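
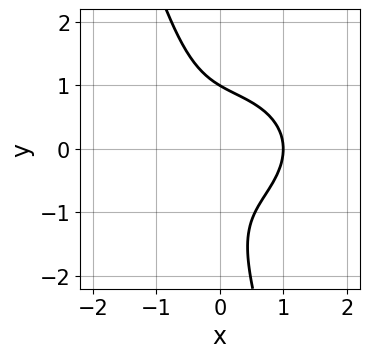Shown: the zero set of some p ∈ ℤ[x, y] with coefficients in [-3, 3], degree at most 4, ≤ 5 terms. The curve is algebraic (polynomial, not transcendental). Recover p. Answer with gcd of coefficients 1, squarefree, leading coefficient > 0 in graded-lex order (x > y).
2*x^3 + 3*x*y^2 + y^3 + y^2 - 2

The degree is 3 — the shape is more complex than any degree-2 curve.
From the visible intercepts: it meets the x-axis at x = 1 (among the integer gridlines); it meets the y-axis at y = 1 (among the integer gridlines).
These observations pin down the coefficients.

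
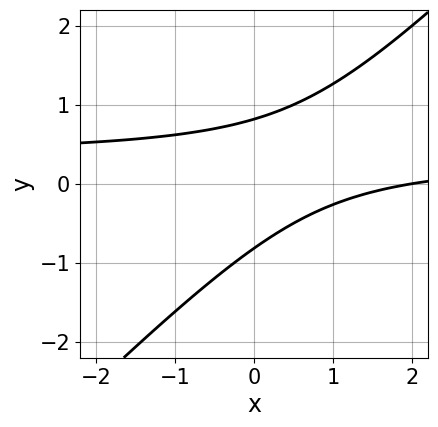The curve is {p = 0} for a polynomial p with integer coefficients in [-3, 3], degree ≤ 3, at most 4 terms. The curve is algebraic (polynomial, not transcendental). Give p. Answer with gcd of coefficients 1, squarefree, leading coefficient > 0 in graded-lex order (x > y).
1. Degree: a generic line meets the curve in up to 2 points, so deg p = 2.
2. From the axis intercepts and sections: one x-axis crossing is at x = 2.
3. Fitting integer coefficients to these (and the overall shape) gives p.

3*x*y - 3*y^2 - x + 2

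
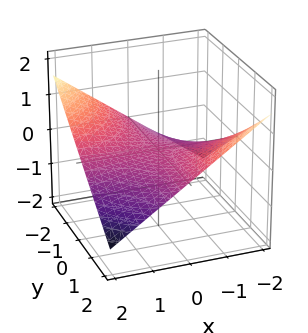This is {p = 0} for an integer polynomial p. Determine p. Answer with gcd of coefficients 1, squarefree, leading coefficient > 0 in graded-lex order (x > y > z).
x*y + 3*z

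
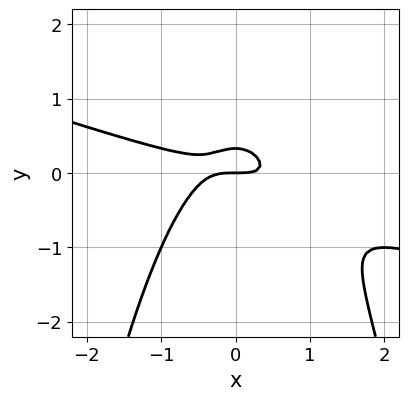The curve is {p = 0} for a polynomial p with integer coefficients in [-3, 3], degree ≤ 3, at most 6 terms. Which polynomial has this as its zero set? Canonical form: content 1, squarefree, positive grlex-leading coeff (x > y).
x^3 + 3*x^2*y + 3*y^2 - y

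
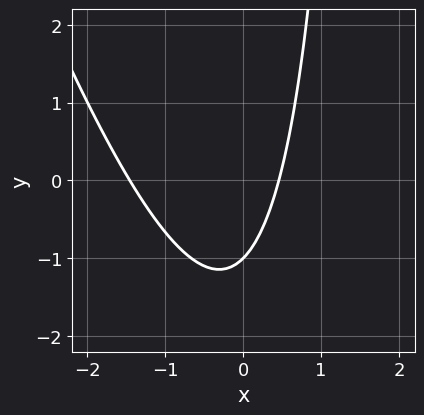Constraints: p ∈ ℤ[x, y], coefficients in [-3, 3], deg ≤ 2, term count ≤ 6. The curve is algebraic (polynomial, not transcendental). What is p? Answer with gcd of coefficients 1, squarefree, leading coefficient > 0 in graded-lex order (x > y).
1. Degree: no degree-1 curve has this shape, so deg p = 2.
2. Observable constraints: it crosses the y-axis at the gridline y = -1.
3. Assembling these constraints gives the stated polynomial.

3*x^2 + x*y + 3*x - 2*y - 2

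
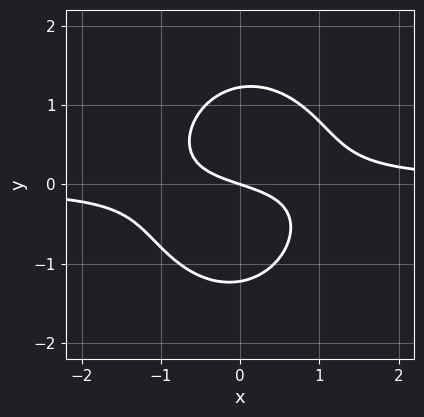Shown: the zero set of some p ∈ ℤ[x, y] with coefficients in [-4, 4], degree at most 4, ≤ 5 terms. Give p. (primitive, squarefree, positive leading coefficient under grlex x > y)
3*x^2*y + 2*y^3 - x - 3*y

1. deg p = 3. No degree-2 curve has this shape.
2. Against the integer gridlines: one x-axis crossing is at x = 0; it crosses the y-axis at the gridline y = 0.
3. The integer polynomial consistent with all of this is the stated p.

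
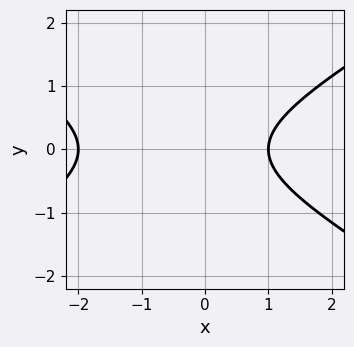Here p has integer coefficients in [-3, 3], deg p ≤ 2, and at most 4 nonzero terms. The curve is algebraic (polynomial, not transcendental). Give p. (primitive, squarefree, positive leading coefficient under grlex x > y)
x^2 - 3*y^2 + x - 2

1. deg p = 2.
2. Symmetries: the y ↦ −y reflection is a symmetry, so y appears only in even powers.
3. Reading off the gridlines: the curve avoids every integer y-axis point in the box; the x-axis gridline crossings are at x ∈ {-2, 1}.
4. Matching integer coefficients to the picture gives p.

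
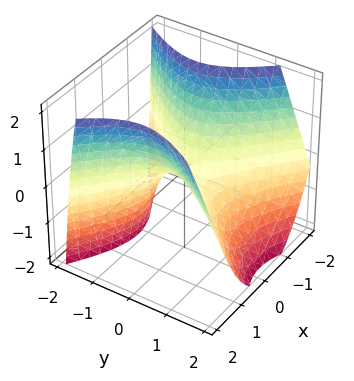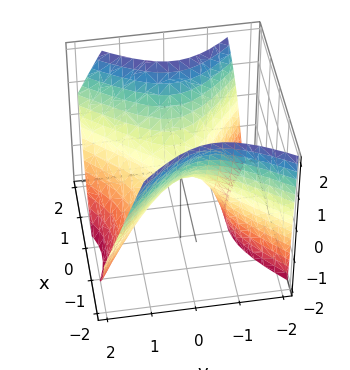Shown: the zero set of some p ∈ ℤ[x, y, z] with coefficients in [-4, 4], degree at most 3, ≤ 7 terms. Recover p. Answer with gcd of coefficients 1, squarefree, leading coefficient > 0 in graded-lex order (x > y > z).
3*x^2 + x*y - 3*y^2 - y*z - 3*z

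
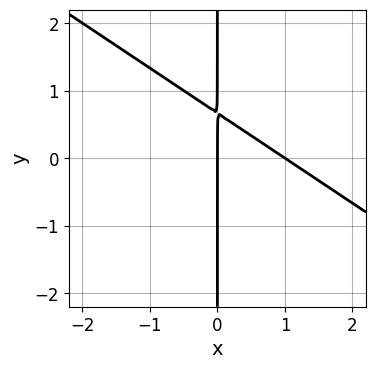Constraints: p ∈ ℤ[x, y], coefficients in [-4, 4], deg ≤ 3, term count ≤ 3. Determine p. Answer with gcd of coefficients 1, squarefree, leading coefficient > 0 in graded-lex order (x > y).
2*x^2 + 3*x*y - 2*x

First, deg p = 2.
Then, from the axis intercepts and sections: every point of the y-axis in the box is on the curve; among the integer gridlines, it crosses the x-axis at x ∈ {0, 1}.
Finally, together with the visible shape, these determine p as stated.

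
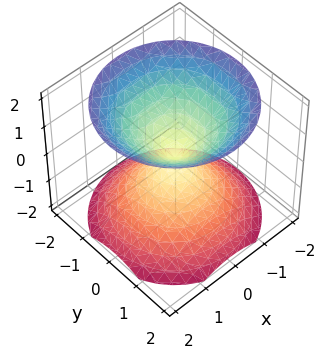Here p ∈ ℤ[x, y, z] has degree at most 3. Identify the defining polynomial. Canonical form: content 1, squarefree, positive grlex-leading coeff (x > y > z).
x^2 + y^2 - z^2

First, the picture has 2 separate pieces. They look like related sheets of one shape, so recover p as a whole.
Then, deg p = 2. Two nappes meeting at a single point; a quadric.
Then, symmetries: rotational symmetry about the z-axis ⇒ p depends on x, y only through x² + y²; the z ↦ −z reflection is a symmetry, so z appears only in even powers.
Next, from the axis intercepts and sections: it meets the z-axis at z = 0 (among the integer gridlines); a circular section at z = -1 has radius exactly 1.
Finally, matching integer coefficients to the picture gives p.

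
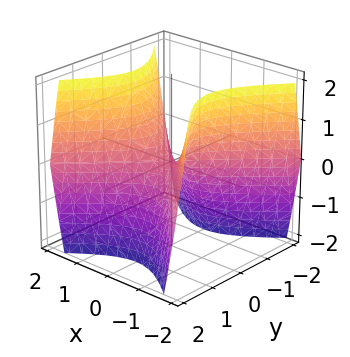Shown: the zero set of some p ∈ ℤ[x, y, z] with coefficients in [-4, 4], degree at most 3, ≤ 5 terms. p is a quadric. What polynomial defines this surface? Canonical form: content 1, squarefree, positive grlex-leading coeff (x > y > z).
deg p = 2. A hyperbolic paraboloid; a quadric.
Symmetries: it's symmetric under y → −y, forcing even powers of y; it's symmetric under x → −x, forcing even powers of x.
Against the integer gridlines: it crosses the x-axis at the gridline x = 0; it crosses the z-axis at the gridline z = 0; it meets the y-axis at y = 0 (among the integer gridlines).
Solving for integer coefficients yields p as stated.

3*x^2 - 3*y^2 - 2*z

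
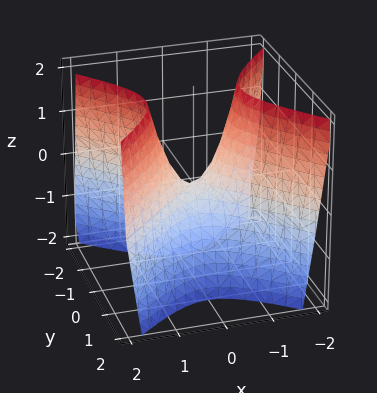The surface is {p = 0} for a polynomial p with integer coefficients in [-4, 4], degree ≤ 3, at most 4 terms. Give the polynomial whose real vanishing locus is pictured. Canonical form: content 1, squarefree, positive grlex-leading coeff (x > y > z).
1. The degree is 2 — a hyperbolic paraboloid; a quadric.
2. Symmetries: it's symmetric under y → −y, forcing even powers of y; mirror symmetry x ↦ −x ⇒ only even powers of x.
3. Against the integer gridlines: one y-axis crossing is at y = 0; it meets the z-axis at z = 0 (among the integer gridlines); it meets the x-axis at x = 0 (among the integer gridlines).
4. Fitting integer coefficients to these (and the overall shape) gives p.

2*x^2 - 2*y^2 - z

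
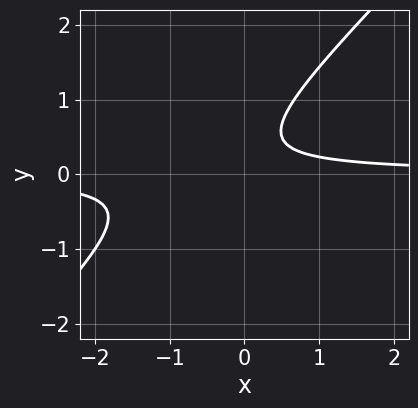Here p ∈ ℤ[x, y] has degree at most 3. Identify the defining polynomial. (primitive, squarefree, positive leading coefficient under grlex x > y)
The degree is 2 — a generic line meets the curve in up to 2 points.
From the visible intercepts: it misses every integer gridline on the x-axis; no y-intercept at any integer in the box.
Matching integer coefficients to the picture gives p.

3*x*y - 3*y^2 + 2*y - 1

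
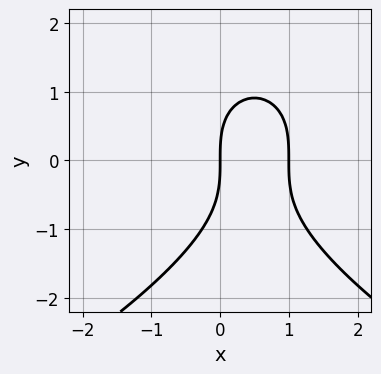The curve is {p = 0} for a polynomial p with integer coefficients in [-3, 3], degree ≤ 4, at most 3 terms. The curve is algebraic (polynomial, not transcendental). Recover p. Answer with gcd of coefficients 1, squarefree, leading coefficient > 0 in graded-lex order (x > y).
y^3 + 3*x^2 - 3*x

deg p = 3.
From the axis intercepts and sections: the x-axis gridline crossings are at x ∈ {0, 1}; it crosses the y-axis at the gridline y = 0.
These observations pin down the coefficients.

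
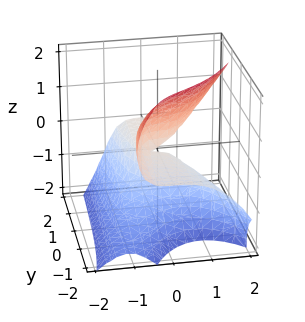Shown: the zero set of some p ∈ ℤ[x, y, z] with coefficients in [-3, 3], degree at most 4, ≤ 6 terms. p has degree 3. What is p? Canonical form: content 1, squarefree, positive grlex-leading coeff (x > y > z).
2*x^3 - 2*x*y*z - z^3 - 3*y*z

First, deg p = 3. No degree-2 surface has this shape.
Then, from the visible intercepts: one x-axis crossing is at x = 0; every point of the y-axis in the box is on the surface; it meets the z-axis at z = 0 (among the integer gridlines).
Finally, the integer polynomial consistent with all of this is the stated p.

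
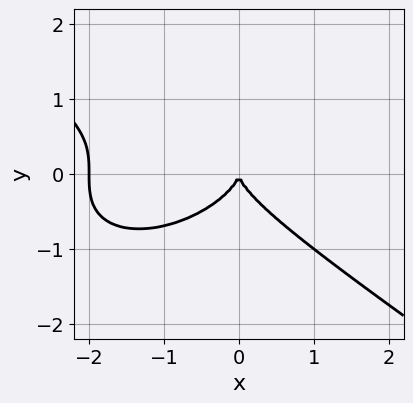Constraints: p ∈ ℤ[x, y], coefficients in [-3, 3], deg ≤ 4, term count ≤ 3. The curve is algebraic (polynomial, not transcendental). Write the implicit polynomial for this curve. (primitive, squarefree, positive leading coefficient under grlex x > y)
x^3 + 3*y^3 + 2*x^2

First, degree: the shape is more complex than any degree-2 curve, so deg p = 3.
Next, reading off the gridlines: the x-axis gridline crossings are at x ∈ {-2, 0}; it crosses the y-axis at the gridline y = 0.
Finally, solving for integer coefficients yields p as stated.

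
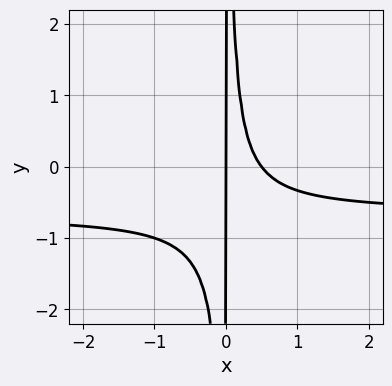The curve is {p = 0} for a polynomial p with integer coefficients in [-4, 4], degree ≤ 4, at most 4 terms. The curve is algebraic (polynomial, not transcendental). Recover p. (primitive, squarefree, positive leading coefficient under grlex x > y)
3*x^2*y + 2*x^2 - x

Degree: a generic line meets the curve in up to 3 points, so deg p = 3.
From the axis intercepts and sections: every point of the y-axis in the box is on the curve; one x-axis crossing is at x = 0.
Together with the visible shape, these determine p as stated.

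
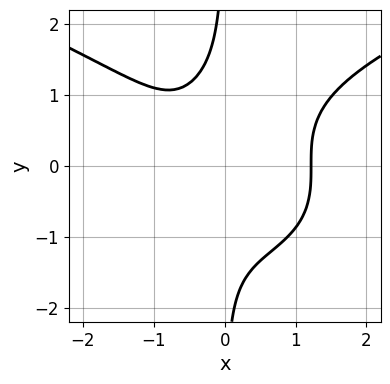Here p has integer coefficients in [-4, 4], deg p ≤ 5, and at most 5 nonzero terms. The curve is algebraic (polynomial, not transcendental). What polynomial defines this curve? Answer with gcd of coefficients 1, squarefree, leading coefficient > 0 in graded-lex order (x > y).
(a) deg p = 4. The shape is more complex than any degree-3 curve.
(b) Against the integer gridlines: it misses every integer gridline on the y-axis.
(c) Assembling these constraints gives the stated polynomial.

3*x*y^3 - 3*x^3 + 2*x + 3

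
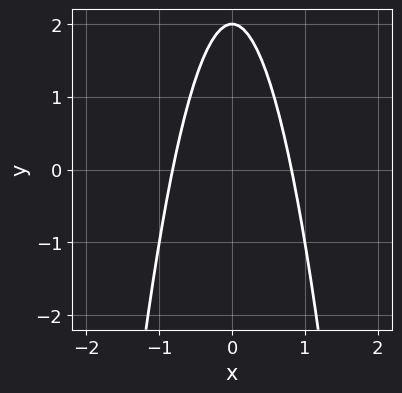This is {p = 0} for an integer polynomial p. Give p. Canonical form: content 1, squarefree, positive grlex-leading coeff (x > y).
Degree: no degree-1 curve has this shape, so deg p = 2.
Symmetries: it's symmetric under x → −x, forcing even powers of x.
Observable constraints: it crosses the y-axis at the gridline y = 2.
Fitting integer coefficients to these (and the overall shape) gives p.

3*x^2 + y - 2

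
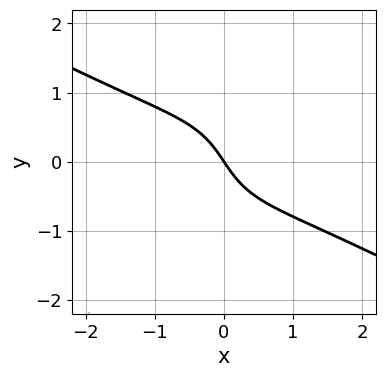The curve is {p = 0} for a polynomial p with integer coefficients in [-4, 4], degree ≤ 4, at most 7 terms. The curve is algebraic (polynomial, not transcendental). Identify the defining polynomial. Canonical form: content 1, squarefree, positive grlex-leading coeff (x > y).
The degree is 3 — the shape is more complex than any degree-2 curve.
From the visible intercepts: it meets the y-axis at y = 0 (among the integer gridlines); it crosses the x-axis at the gridline x = 0.
These observations pin down the coefficients.

x^3 - 3*x*y^2 + y^3 + 3*x + 2*y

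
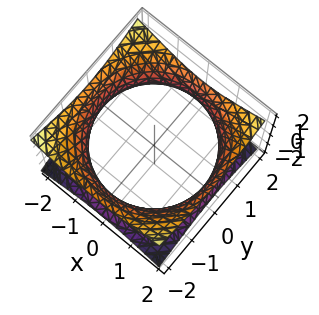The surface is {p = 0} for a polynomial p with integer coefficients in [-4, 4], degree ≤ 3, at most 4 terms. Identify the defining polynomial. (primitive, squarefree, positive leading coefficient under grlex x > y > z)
1. Degree: an hourglass — one-sheet hyperboloid; a quadric, so deg p = 2.
2. Symmetries: the surface is invariant under rotation about z: p = q(x² + y², z); the z ↦ −z reflection is a symmetry, so z appears only in even powers.
3. Checking where it meets the axes: a circular section at z = 0 has radius between 1 and 2; the surface avoids every integer z-axis point in the box.
4. Assembling these constraints gives the stated polynomial.

x^2 + y^2 - 2*z^2 - 3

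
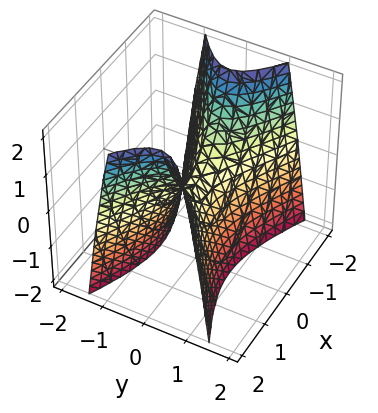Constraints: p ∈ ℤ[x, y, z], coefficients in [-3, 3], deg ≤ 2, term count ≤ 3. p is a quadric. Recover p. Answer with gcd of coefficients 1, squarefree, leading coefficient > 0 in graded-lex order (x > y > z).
(a) Degree: a hyperbolic paraboloid; a quadric, so deg p = 2.
(b) Symmetries: it's symmetric under y → −y, forcing even powers of y; mirror symmetry x ↦ −x ⇒ only even powers of x.
(c) From the visible intercepts: it meets the x-axis at x = 0 (among the integer gridlines); it crosses the z-axis at the gridline z = 0; it crosses the y-axis at the gridline y = 0.
(d) Together with the visible shape, these determine p as stated.

x^2 - 3*y^2 - z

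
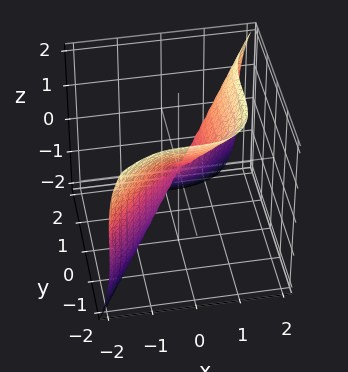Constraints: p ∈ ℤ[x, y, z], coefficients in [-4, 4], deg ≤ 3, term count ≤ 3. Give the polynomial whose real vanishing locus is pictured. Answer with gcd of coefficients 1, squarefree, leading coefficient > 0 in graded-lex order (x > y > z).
3*x^3 - 2*y^3 - z^3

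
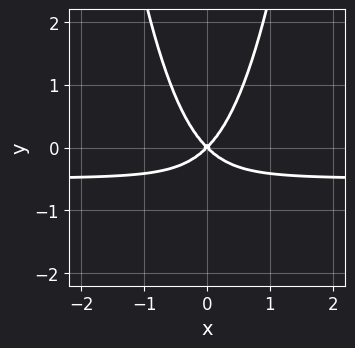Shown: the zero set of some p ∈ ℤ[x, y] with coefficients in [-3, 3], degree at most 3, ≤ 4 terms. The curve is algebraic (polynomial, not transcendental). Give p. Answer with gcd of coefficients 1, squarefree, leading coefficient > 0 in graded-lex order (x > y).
2*x^2*y + x^2 - y^2

1. Degree: a generic line meets the curve in up to 3 points, so deg p = 3.
2. Symmetries: mirror symmetry x ↦ −x ⇒ only even powers of x.
3. From the axis intercepts and sections: it meets the x-axis at x = 0 (among the integer gridlines); it crosses the y-axis at the gridline y = 0.
4. Solving for integer coefficients yields p as stated.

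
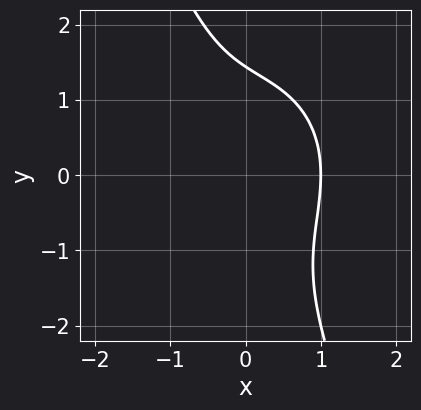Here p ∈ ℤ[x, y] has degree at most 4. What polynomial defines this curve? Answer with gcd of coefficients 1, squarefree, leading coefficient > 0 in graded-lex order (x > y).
1. deg p = 3.
2. Checking where it meets the axes: it meets the x-axis at x = 1 (among the integer gridlines).
3. Fitting integer coefficients to these (and the overall shape) gives p.

3*x^3 + 2*x*y^2 + y^3 - 3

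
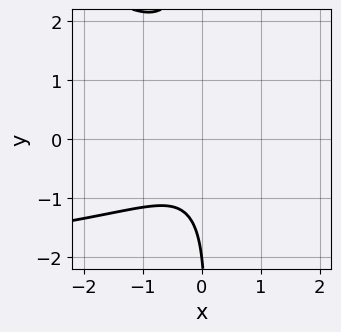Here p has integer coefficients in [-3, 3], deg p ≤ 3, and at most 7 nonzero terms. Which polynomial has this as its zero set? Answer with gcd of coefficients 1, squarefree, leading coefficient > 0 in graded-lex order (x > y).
(a) The degree is 3 — the shape is more complex than any degree-2 curve.
(b) Observable constraints: one y-axis crossing is at y = -2; the curve avoids every integer x-axis point in the box.
(c) Solving for integer coefficients yields p as stated.

x^2*y + 2*x*y^2 + 3*x^2 + y + 2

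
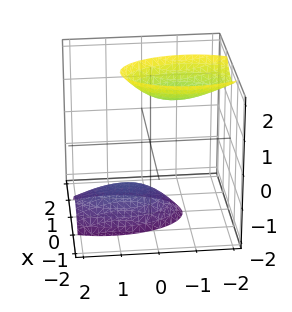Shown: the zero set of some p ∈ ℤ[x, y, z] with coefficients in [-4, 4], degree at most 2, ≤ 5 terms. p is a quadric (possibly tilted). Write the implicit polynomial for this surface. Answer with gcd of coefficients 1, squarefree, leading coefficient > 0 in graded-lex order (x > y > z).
(a) I count 2 distinct pieces. They look like related sheets of one shape, so recover p as a whole.
(b) The degree is 2 — no degree-1 surface has this shape.
(c) Reading off the gridlines: the surface avoids every integer x-axis point in the box; no y-intercept at any integer in the box.
(d) The integer polynomial consistent with all of this is the stated p.

3*x^2 + y^2 + y*z - z^2 + 2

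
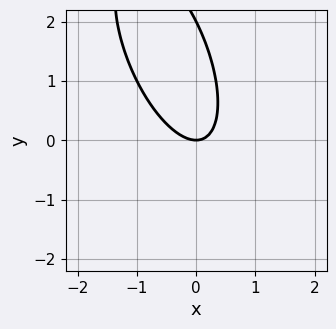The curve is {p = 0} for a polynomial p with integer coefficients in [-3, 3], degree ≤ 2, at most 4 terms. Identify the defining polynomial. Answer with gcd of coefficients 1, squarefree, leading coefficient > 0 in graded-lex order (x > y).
Degree: no degree-1 curve has this shape, so deg p = 2.
From the visible intercepts: one x-axis crossing is at x = 0; the y-axis gridline crossings are at y ∈ {0, 2}.
These observations pin down the coefficients.

3*x^2 + 2*x*y + y^2 - 2*y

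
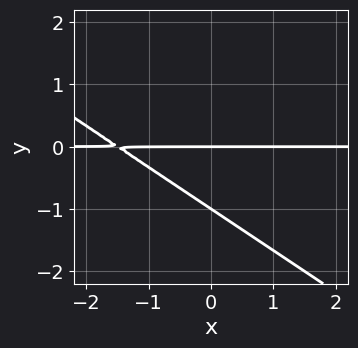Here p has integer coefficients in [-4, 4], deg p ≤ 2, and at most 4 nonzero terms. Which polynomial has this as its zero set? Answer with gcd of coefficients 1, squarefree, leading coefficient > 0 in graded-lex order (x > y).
First, degree: the shape is more complex than any degree-1 curve, so deg p = 2.
Next, checking where it meets the axes: the visible x-axis segment lies entirely on the curve; among the integer gridlines, it crosses the y-axis at y ∈ {-1, 0}.
Finally, together with the visible shape, these determine p as stated.

2*x*y + 3*y^2 + 3*y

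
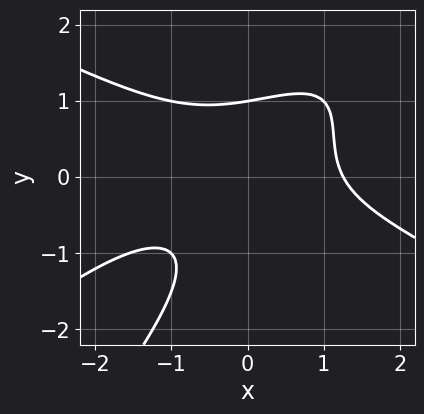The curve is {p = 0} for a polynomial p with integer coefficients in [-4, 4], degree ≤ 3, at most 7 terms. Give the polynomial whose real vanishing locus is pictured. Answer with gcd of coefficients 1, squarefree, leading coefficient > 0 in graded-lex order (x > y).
x^3 - 3*x*y^2 + 2*y^3 + 2*x*y - 2

deg p = 3. No degree-2 curve has this shape.
Checking where it meets the axes: it meets the y-axis at y = 1 (among the integer gridlines).
These observations pin down the coefficients.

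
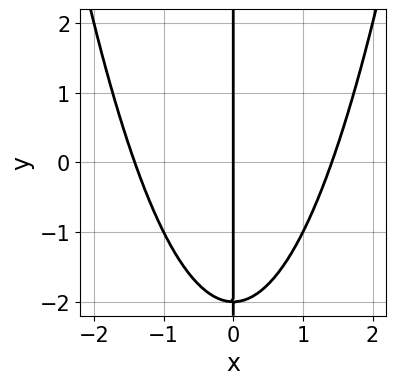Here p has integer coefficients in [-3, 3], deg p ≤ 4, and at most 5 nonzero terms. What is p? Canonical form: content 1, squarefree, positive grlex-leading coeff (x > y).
x^3 - x*y - 2*x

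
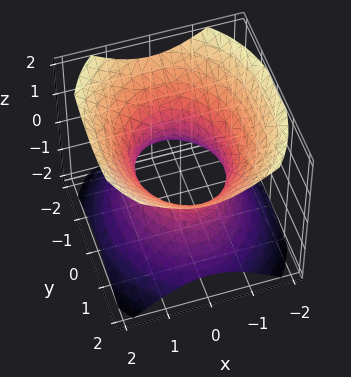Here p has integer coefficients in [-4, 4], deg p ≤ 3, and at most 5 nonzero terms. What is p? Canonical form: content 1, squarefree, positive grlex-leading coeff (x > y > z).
3*x^2 + 2*y^2 - 3*z^2 - 3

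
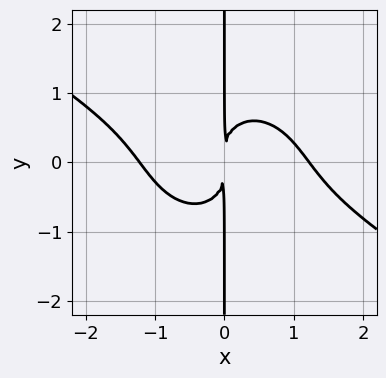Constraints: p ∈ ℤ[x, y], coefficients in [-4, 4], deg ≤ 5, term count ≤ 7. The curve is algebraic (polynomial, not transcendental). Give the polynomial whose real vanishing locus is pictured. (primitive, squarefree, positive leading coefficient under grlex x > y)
2*x^4 + 3*x^3*y + x^2*y^2 + 3*x*y^3 - 3*x^2

1. deg p = 4.
2. Observable constraints: the visible y-axis segment lies entirely on the curve.
3. Fitting integer coefficients to these (and the overall shape) gives p.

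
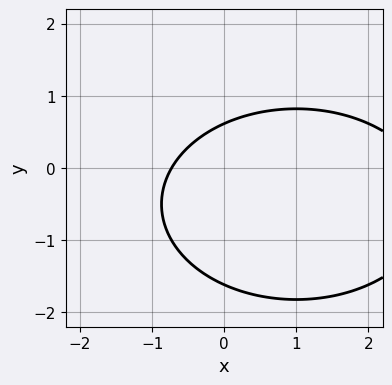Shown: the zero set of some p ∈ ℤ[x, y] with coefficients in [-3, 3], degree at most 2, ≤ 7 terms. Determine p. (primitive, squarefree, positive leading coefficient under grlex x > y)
The degree is 2 — a generic line meets the curve in up to 2 points.
Putting this together gives p.

x^2 + 2*y^2 - 2*x + 2*y - 2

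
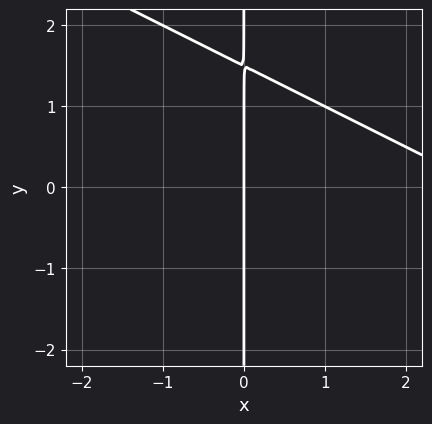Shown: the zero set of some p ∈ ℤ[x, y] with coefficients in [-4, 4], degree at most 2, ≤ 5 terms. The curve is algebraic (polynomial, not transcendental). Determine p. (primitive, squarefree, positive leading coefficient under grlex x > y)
x^2 + 2*x*y - 3*x

(a) The degree is 2 — no degree-1 curve has this shape.
(b) Against the integer gridlines: every point of the y-axis in the box is on the curve; one x-axis crossing is at x = 0.
(c) Fitting integer coefficients to these (and the overall shape) gives p.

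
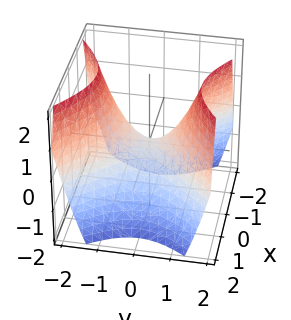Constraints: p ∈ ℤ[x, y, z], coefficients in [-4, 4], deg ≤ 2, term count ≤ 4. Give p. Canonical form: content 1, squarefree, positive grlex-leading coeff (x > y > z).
(a) Degree: a hyperbolic paraboloid; a quadric, so deg p = 2.
(b) Symmetries: the x ↦ −x reflection is a symmetry, so x appears only in even powers; it's symmetric under y → −y, forcing even powers of y.
(c) Reading off the gridlines: it meets the y-axis at y = 0 (among the integer gridlines); one x-axis crossing is at x = 0.
(d) Fitting integer coefficients to these (and the overall shape) gives p.

x^2 - y^2 + z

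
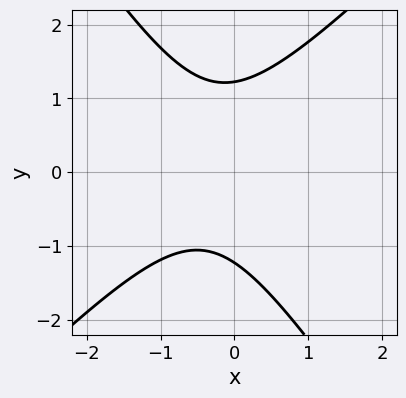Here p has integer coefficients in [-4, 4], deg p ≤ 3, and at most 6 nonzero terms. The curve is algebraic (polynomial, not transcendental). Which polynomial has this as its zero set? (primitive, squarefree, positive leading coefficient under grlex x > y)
3*x^2 - x*y - 2*y^2 + 2*x + 3

(a) deg p = 2. A generic line meets the curve in up to 2 points.
(b) Observable constraints: it misses every integer gridline on the x-axis.
(c) The integer polynomial consistent with all of this is the stated p.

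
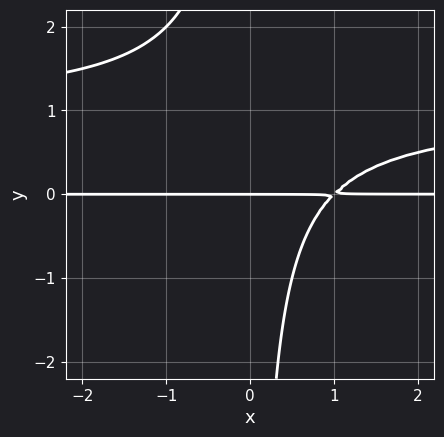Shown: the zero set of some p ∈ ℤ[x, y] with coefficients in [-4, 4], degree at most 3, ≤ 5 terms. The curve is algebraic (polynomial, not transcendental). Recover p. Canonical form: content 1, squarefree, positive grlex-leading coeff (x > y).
The degree is 3 — a generic line meets the curve in up to 3 points.
Observable constraints: one y-axis crossing is at y = 0; every point of the x-axis in the box is on the curve.
Assembling these constraints gives the stated polynomial.

x*y^2 - x*y + y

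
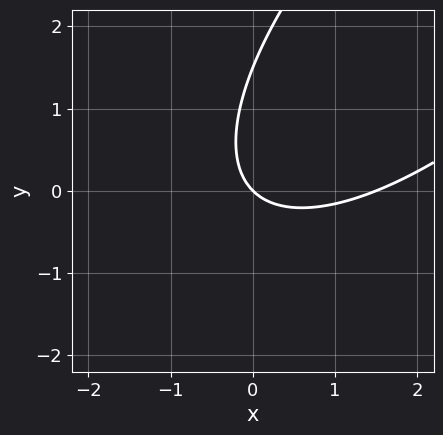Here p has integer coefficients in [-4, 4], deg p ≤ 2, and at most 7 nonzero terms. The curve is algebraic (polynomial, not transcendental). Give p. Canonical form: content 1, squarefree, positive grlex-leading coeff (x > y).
deg p = 2.
From the axis intercepts and sections: one y-axis crossing is at y = 0; it meets the x-axis at x = 0 (among the integer gridlines).
Putting this together gives p.

2*x^2 - 3*x*y + 2*y^2 - 3*x - 3*y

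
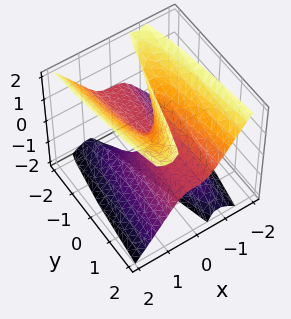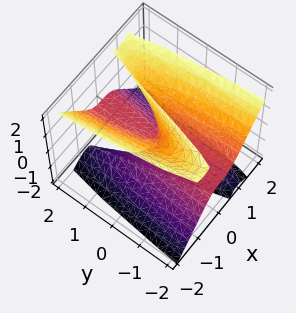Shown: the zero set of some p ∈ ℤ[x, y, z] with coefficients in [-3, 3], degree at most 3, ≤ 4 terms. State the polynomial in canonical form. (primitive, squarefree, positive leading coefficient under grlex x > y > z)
First, deg p = 3. No degree-2 surface has this shape.
Then, from the visible intercepts: every point of the z-axis in the box is on the surface; it meets the x-axis at x = 0 (among the integer gridlines); every point of the y-axis in the box is on the surface.
Finally, the integer polynomial consistent with all of this is the stated p.

3*x^3 - 2*x*z^2 + y*z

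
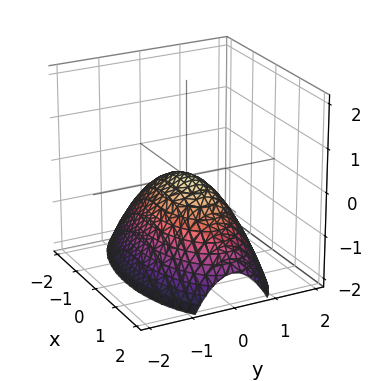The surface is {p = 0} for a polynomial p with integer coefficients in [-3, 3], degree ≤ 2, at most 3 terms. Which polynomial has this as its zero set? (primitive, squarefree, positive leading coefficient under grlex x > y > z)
First, the degree is 2 — a single bowl opening along one axis; a quadric.
Next, symmetries: it's symmetric under y → −y, forcing even powers of y; it's symmetric under x → −x, forcing even powers of x.
Then, from the visible intercepts: it meets the z-axis at z = 0 (among the integer gridlines); it meets the x-axis at x = 0 (among the integer gridlines).
Finally, solving for integer coefficients yields p as stated.

x^2 + 3*y^2 + 3*z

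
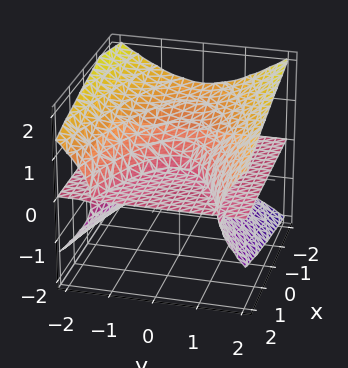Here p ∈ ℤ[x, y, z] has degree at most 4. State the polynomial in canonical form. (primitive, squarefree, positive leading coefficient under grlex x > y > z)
2*y^2*z - 3*z^3 - 2*x*z

1. I count 2 distinct pieces.
2. Degree: the shape is more complex than any degree-2 surface, so deg p = 3.
3. From the axis intercepts and sections: the visible y-axis segment lies entirely on the surface; one z-axis crossing is at z = 0; the visible x-axis segment lies entirely on the surface.
4. Fitting integer coefficients to these (and the overall shape) gives p.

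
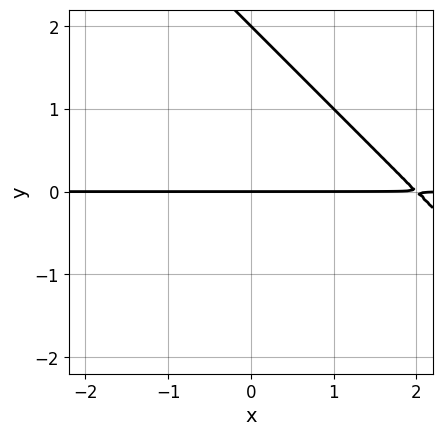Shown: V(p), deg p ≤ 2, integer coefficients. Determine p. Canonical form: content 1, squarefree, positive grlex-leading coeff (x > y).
First, deg p = 2. A generic line meets the curve in up to 2 points.
Next, observable constraints: among the integer gridlines, it crosses the y-axis at y ∈ {0, 2}; every point of the x-axis in the box is on the curve.
Finally, together with the visible shape, these determine p as stated.

x*y + y^2 - 2*y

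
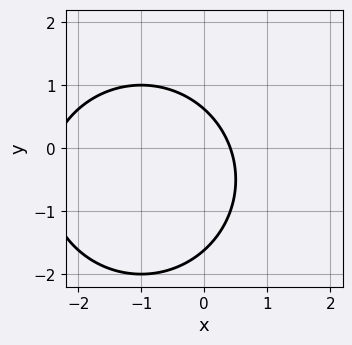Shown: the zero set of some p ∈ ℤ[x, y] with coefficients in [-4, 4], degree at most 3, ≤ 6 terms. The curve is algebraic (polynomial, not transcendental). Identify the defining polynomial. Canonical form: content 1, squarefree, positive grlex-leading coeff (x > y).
1. deg p = 2.
2. Putting this together gives p.

x^2 + y^2 + 2*x + y - 1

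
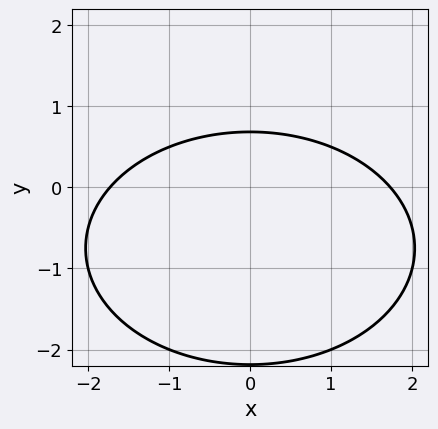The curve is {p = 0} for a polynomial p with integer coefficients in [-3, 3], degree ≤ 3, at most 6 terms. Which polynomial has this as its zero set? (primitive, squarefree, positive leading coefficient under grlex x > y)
x^2 + 2*y^2 + 3*y - 3

(a) deg p = 2.
(b) Symmetries: the x ↦ −x reflection is a symmetry, so x appears only in even powers.
(c) The integer polynomial consistent with all of this is the stated p.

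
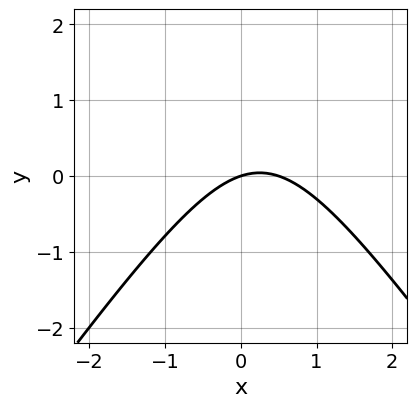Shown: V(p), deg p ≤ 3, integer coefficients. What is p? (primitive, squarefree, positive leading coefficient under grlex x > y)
2*x^2 - y^2 - x + 3*y

(a) Degree: no degree-1 curve has this shape, so deg p = 2.
(b) Checking where it meets the axes: it crosses the x-axis at the gridline x = 0; it crosses the y-axis at the gridline y = 0.
(c) Solving for integer coefficients yields p as stated.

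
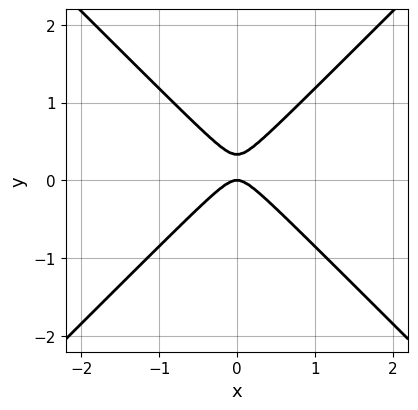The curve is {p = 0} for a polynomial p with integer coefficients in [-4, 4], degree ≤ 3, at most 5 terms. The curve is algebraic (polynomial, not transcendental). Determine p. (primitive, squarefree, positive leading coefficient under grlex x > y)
The degree is 2 — the shape is more complex than any degree-1 curve.
Symmetries: it's symmetric under x → −x, forcing even powers of x.
Checking where it meets the axes: one x-axis crossing is at x = 0; it meets the y-axis at y = 0 (among the integer gridlines).
Together with the visible shape, these determine p as stated.

3*x^2 - 3*y^2 + y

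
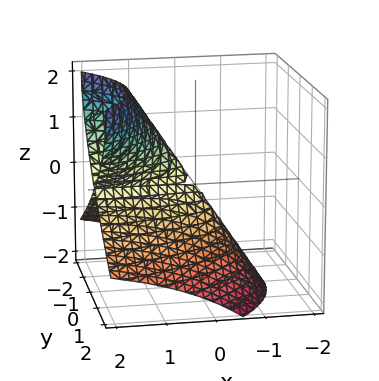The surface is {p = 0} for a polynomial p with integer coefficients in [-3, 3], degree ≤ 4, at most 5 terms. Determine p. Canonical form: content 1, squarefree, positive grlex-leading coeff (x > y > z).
1. The degree is 3 — a generic line meets the surface in up to 3 points.
2. Checking where it meets the axes: it crosses the z-axis at the gridline z = 0; it meets the y-axis at y = 0 (among the integer gridlines); every point of the x-axis in the box is on the surface.
3. Putting this together gives p.

3*x*z^2 - 2*z^3 - 3*y^2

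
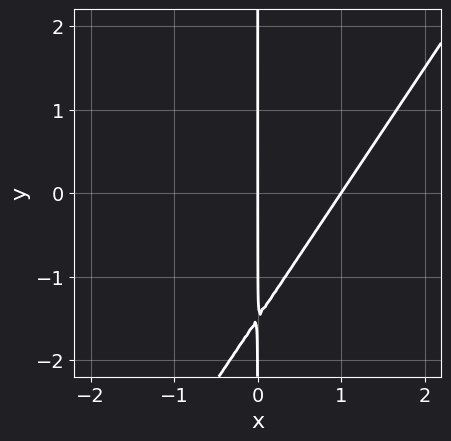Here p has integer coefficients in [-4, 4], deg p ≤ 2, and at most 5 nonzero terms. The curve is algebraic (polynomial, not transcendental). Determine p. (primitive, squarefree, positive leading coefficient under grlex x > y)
(a) The degree is 2 — a generic line meets the curve in up to 2 points.
(b) Against the integer gridlines: the visible y-axis segment lies entirely on the curve; among the integer gridlines, it crosses the x-axis at x ∈ {0, 1}.
(c) Putting this together gives p.

3*x^2 - 2*x*y - 3*x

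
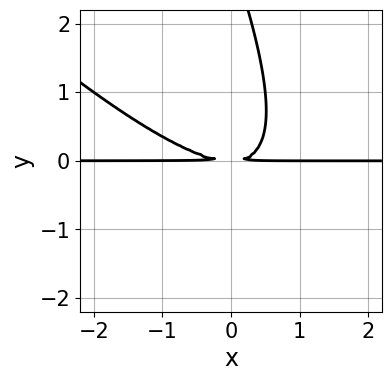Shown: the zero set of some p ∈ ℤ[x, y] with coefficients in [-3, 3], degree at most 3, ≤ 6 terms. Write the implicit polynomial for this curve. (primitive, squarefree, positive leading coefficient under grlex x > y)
2*x^2*y + 3*x*y^2 + y^3 - 3*y^2

(a) deg p = 3. The shape is more complex than any degree-2 curve.
(b) Reading off the gridlines: every point of the x-axis in the box is on the curve.
(c) Matching integer coefficients to the picture gives p.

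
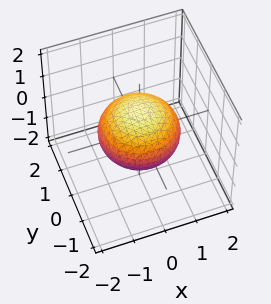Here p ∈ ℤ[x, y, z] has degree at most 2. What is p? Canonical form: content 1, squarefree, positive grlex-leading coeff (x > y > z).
2*x^2 + 2*y^2 + 3*z^2 - 3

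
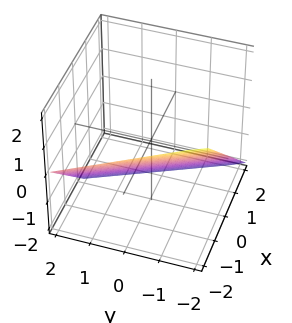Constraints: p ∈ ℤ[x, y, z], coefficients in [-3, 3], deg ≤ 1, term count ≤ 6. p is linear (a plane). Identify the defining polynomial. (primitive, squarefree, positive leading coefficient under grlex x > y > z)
1. deg p = 1. The surface is flat (a plane).
2. Against the integer gridlines: it crosses the y-axis at the gridline y = -2; it meets the z-axis at z = -1 (among the integer gridlines).
3. Together with the visible shape, these determine p as stated. Check: (-1, 0, 0) on the x-axis lies on the surface, and p(-1, 0, 0) = 0. ✓

2*x + y + 2*z + 2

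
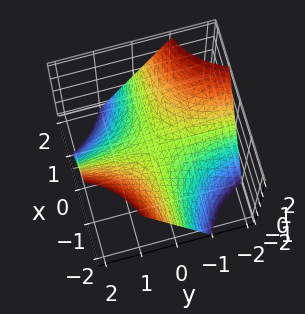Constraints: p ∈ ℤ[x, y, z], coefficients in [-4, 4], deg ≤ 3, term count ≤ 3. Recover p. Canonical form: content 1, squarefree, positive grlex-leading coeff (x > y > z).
First, degree: a saddle surface; a quadric, so deg p = 2.
Next, against the integer gridlines: every point of the y-axis in the box is on the surface; the visible x-axis segment lies entirely on the surface; it meets the z-axis at z = 0 (among the integer gridlines).
Finally, these observations pin down the coefficients.

x*y + z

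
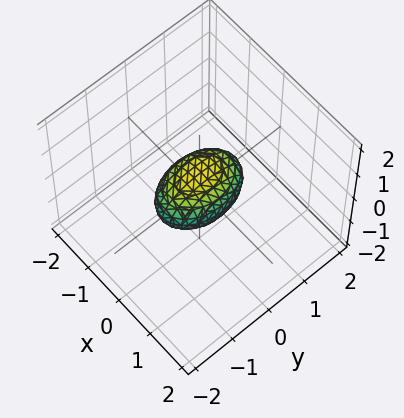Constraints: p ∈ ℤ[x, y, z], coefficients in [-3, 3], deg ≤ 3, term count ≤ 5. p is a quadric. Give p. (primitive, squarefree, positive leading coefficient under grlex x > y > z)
2*x^2 + y^2 + 2*z^2 - 1

Degree: bounded and convex; a quadric, so deg p = 2.
Symmetries: mirror symmetry x ↦ −x ⇒ only even powers of x; mirror symmetry z ↦ −z ⇒ only even powers of z; it's symmetric under y → −y, forcing even powers of y.
Against the integer gridlines: the y-axis gridline crossings are at y ∈ {-1, 1}.
Fitting integer coefficients to these (and the overall shape) gives p.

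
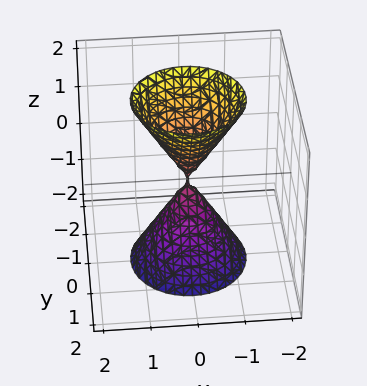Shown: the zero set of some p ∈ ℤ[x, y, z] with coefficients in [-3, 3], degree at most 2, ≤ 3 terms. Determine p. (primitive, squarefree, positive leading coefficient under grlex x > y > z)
3*x^2 + 3*y^2 - z^2

(a) The picture has 2 separate pieces.
(b) Degree: a double cone through the origin; a quadric, so deg p = 2.
(c) Symmetries: it's symmetric under z → −z, forcing even powers of z; the surface is invariant under rotation about z: p = q(x² + y², z).
(d) Checking where it meets the axes: one x-axis crossing is at x = 0; one y-axis crossing is at y = 0; a circular section at z = -1 has radius between 0 and 1.
(e) Together with the visible shape, these determine p as stated.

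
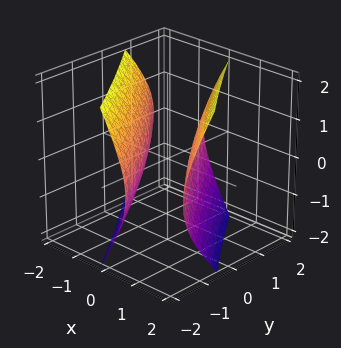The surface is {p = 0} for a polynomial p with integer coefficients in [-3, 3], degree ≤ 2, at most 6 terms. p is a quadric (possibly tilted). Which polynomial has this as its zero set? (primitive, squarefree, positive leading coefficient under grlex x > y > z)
2*x^2 + 3*x*y + y^2 - z^2 - 1

First, the picture has 2 separate pieces.
Then, the degree is 2 — no degree-1 surface has this shape.
Next, observable constraints: the surface avoids every integer z-axis point in the box; among the integer gridlines, it crosses the y-axis at y ∈ {-1, 1}.
Finally, putting this together gives p.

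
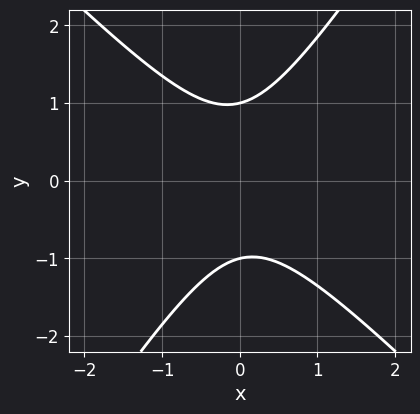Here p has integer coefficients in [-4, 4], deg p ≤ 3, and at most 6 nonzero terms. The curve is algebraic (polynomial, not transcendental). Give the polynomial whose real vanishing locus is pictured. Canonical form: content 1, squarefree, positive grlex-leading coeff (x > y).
(a) Degree: no degree-1 curve has this shape, so deg p = 2.
(b) From the axis intercepts and sections: among the integer gridlines, it crosses the y-axis at y ∈ {-1, 1}; no x-intercept at any integer in the box.
(c) Together with the visible shape, these determine p as stated.

3*x^2 + x*y - 2*y^2 + 2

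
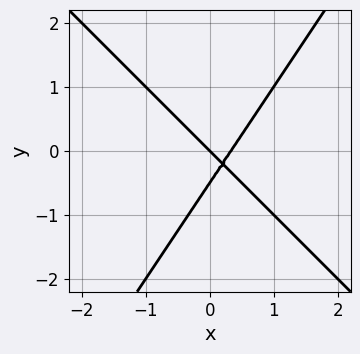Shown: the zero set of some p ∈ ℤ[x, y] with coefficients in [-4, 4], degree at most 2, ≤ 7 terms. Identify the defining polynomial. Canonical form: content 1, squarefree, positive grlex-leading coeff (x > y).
1. Degree: the shape is more complex than any degree-1 curve, so deg p = 2.
2. From the visible intercepts: it meets the x-axis at x = 0 (among the integer gridlines); it meets the y-axis at y = 0 (among the integer gridlines).
3. Matching integer coefficients to the picture gives p.

3*x^2 + x*y - 2*y^2 - x - y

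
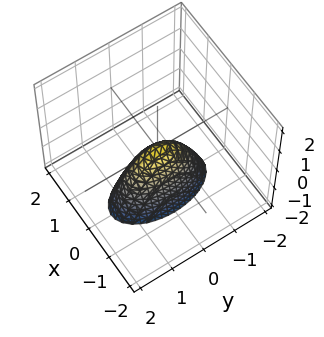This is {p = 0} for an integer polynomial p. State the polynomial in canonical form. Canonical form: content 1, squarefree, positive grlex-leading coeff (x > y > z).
3*x^2 + y^2 + z

(a) Degree: a single bowl opening along one axis; a quadric, so deg p = 2.
(b) Symmetries: the x ↦ −x reflection is a symmetry, so x appears only in even powers; the y ↦ −y reflection is a symmetry, so y appears only in even powers.
(c) From the visible intercepts: it meets the x-axis at x = 0 (among the integer gridlines); one y-axis crossing is at y = 0.
(d) These observations pin down the coefficients.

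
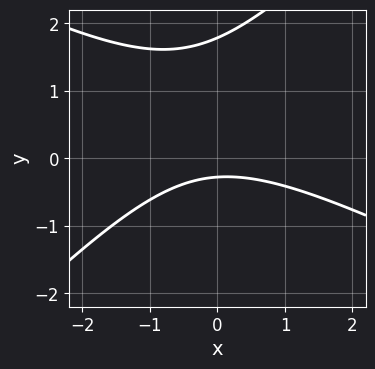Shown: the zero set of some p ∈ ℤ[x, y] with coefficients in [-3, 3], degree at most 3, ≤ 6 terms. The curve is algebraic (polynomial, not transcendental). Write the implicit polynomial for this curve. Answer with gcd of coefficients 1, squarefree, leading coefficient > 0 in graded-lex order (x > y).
x^2 + x*y - 2*y^2 + 3*y + 1

First, degree: the shape is more complex than any degree-1 curve, so deg p = 2.
Then, against the integer gridlines: the curve avoids every integer x-axis point in the box.
Finally, putting this together gives p.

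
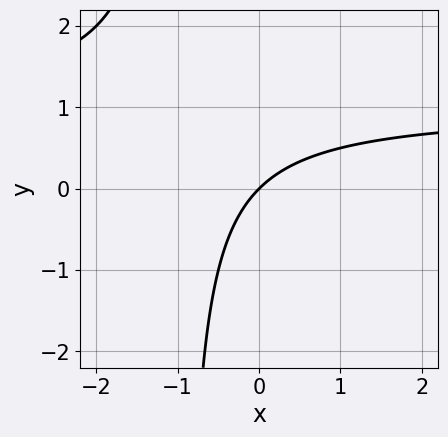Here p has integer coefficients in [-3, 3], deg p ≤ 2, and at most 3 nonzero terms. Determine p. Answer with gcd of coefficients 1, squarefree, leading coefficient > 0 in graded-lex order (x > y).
First, degree: a generic line meets the curve in up to 2 points, so deg p = 2.
Next, reading off the gridlines: it crosses the y-axis at the gridline y = 0; it meets the x-axis at x = 0 (among the integer gridlines).
Finally, these observations pin down the coefficients.

x*y - x + y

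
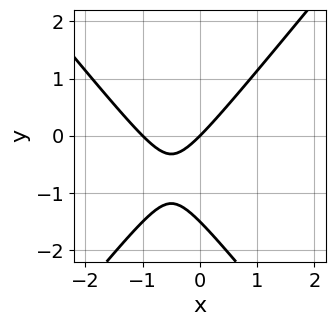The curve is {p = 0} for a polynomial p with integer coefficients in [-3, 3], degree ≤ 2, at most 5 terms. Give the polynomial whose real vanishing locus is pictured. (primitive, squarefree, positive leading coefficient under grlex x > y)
1. The degree is 2 — a generic line meets the curve in up to 2 points.
2. Observable constraints: the x-axis gridline crossings are at x ∈ {-1, 0}; one y-axis crossing is at y = 0.
3. The integer polynomial consistent with all of this is the stated p.

3*x^2 - 2*y^2 + 3*x - 3*y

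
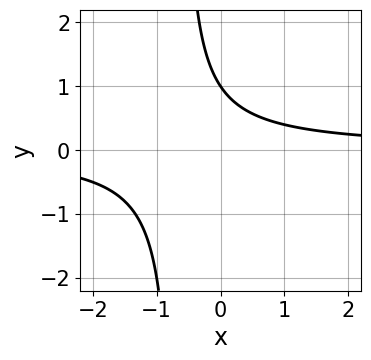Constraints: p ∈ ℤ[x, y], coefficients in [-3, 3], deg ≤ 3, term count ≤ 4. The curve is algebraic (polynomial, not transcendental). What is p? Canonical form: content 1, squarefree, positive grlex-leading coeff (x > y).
(a) deg p = 2. No degree-1 curve has this shape.
(b) Against the integer gridlines: the curve avoids every integer x-axis point in the box; it meets the y-axis at y = 1 (among the integer gridlines).
(c) Fitting integer coefficients to these (and the overall shape) gives p.

3*x*y + 2*y - 2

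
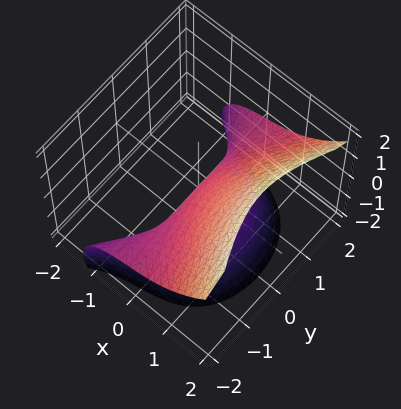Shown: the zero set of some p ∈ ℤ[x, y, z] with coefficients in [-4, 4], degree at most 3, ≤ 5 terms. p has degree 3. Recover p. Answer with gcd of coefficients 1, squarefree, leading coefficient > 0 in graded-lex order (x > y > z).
2*x^3 - 2*y^2*z - 3*z^2 + 3*x

First, deg p = 3.
Then, from the axis intercepts and sections: one z-axis crossing is at z = 0; it crosses the x-axis at the gridline x = 0; every point of the y-axis in the box is on the surface.
Finally, assembling these constraints gives the stated polynomial.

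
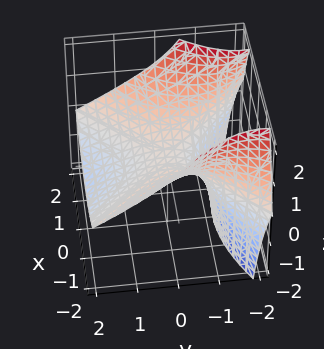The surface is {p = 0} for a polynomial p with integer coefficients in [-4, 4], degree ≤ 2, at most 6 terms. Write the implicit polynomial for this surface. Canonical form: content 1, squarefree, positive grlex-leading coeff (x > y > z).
(a) deg p = 2.
(b) From the axis intercepts and sections: it meets the x-axis at x = 0 (among the integer gridlines); it meets the z-axis at z = 0 (among the integer gridlines); one y-axis crossing is at y = 0.
(c) Matching integer coefficients to the picture gives p.

x^2 - y^2 - 2*y*z - 3*z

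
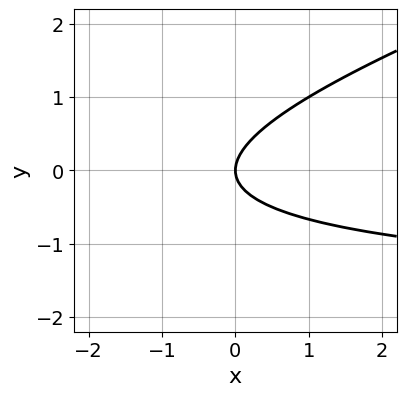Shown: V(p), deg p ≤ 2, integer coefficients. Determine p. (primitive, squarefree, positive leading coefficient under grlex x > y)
x*y - 3*y^2 + 2*x

(a) The degree is 2 — a generic line meets the curve in up to 2 points.
(b) Observable constraints: it meets the y-axis at y = 0 (among the integer gridlines); one x-axis crossing is at x = 0.
(c) These observations pin down the coefficients.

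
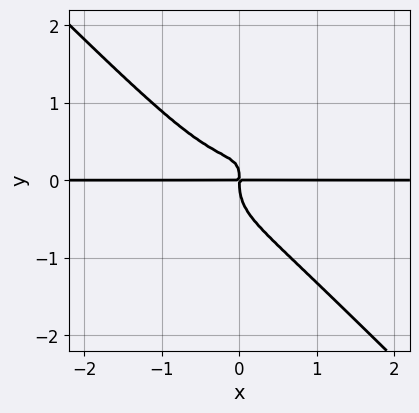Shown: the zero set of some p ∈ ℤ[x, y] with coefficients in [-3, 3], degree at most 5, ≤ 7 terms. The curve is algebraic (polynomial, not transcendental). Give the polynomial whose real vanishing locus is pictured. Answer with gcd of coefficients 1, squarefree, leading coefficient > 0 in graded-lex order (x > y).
1. deg p = 4. The shape is more complex than any degree-3 curve.
2. From the visible intercepts: the visible x-axis segment lies entirely on the curve.
3. The integer polynomial consistent with all of this is the stated p.

2*x^3*y - x^2*y^2 + 3*y^4 - 2*x*y^2 + x*y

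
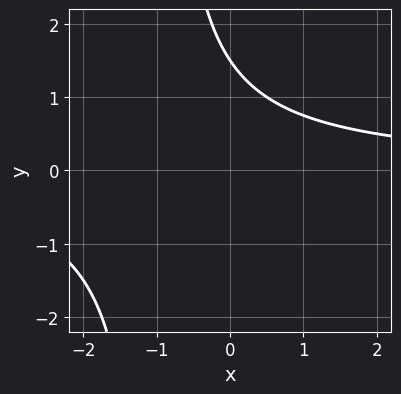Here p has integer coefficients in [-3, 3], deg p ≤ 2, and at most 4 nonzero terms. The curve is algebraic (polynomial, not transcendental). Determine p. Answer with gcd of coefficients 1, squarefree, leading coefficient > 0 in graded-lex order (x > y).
1. deg p = 2.
2. Checking where it meets the axes: it misses every integer gridline on the x-axis.
3. Together with the visible shape, these determine p as stated.

2*x*y + 2*y - 3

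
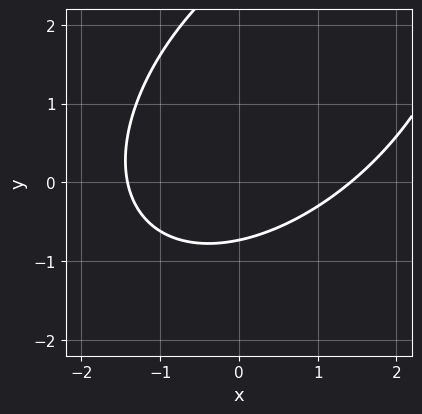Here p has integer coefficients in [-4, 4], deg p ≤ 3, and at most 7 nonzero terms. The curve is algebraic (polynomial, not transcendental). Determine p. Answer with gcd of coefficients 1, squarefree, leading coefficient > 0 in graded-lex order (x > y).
x^2 - x*y + y^2 - 2*y - 2

(a) Degree: a generic line meets the curve in up to 2 points, so deg p = 2.
(b) The integer polynomial consistent with all of this is the stated p.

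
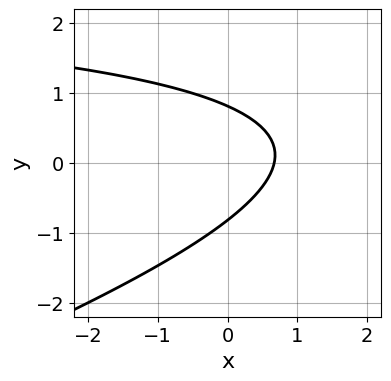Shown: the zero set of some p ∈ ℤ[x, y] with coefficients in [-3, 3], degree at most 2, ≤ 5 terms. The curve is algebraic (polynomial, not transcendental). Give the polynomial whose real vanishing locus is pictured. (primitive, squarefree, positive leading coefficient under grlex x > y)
1. deg p = 2.
2. The integer polynomial consistent with all of this is the stated p.

x*y - 3*y^2 - 3*x + 2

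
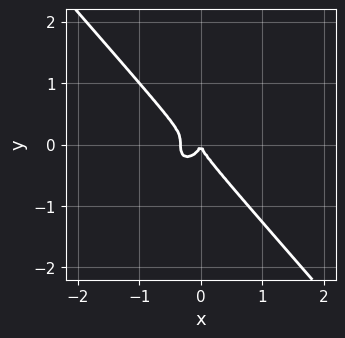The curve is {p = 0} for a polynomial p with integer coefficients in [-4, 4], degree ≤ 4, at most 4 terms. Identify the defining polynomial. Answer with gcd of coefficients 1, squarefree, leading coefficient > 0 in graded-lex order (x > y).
3*x^3 + 2*y^3 + x^2

The degree is 3 — the shape is more complex than any degree-2 curve.
Against the integer gridlines: it meets the y-axis at y = 0 (among the integer gridlines); one x-axis crossing is at x = 0.
The integer polynomial consistent with all of this is the stated p.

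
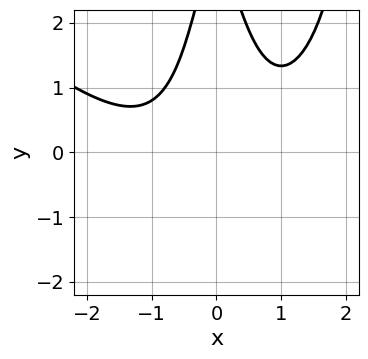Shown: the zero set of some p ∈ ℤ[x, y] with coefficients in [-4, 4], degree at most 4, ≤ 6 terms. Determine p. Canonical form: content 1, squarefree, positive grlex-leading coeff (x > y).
First, the degree is 4 — the shape is more complex than any degree-3 curve.
Next, reading off the gridlines: no y-intercept at any integer in the box; no x-intercept at any integer in the box.
Finally, matching integer coefficients to the picture gives p.

x^4 + x^3*y - 3*x^2*y - y + 3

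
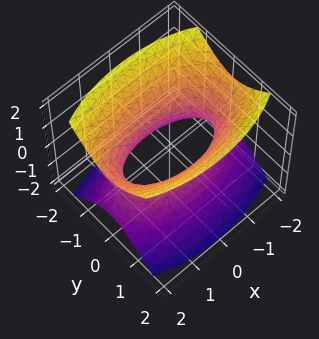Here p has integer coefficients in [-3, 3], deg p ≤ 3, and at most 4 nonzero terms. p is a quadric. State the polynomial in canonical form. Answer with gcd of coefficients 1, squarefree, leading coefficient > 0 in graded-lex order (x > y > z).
x^2 + 3*y^2 - 2*z^2 - 2

(a) Degree: an hourglass — one-sheet hyperboloid; a quadric, so deg p = 2.
(b) Symmetries: it's symmetric under z → −z, forcing even powers of z; mirror symmetry y ↦ −y ⇒ only even powers of y; it's symmetric under x → −x, forcing even powers of x.
(c) From the axis intercepts and sections: the surface avoids every integer z-axis point in the box.
(d) Together with the visible shape, these determine p as stated.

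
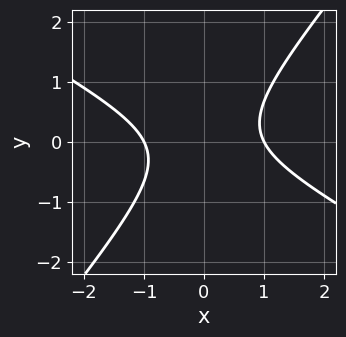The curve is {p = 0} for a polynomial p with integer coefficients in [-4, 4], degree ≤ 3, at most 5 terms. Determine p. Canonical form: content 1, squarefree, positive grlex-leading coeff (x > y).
2*x^2 + 2*x*y - 3*y^2 - 2

1. Degree: a generic line meets the curve in up to 2 points, so deg p = 2.
2. From the visible intercepts: among the integer gridlines, it crosses the x-axis at x ∈ {-1, 1}; the curve avoids every integer y-axis point in the box.
3. Solving for integer coefficients yields p as stated.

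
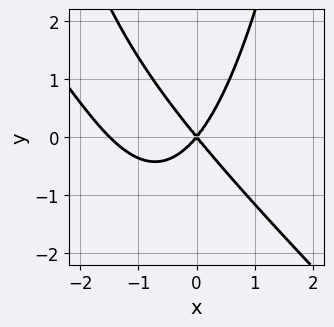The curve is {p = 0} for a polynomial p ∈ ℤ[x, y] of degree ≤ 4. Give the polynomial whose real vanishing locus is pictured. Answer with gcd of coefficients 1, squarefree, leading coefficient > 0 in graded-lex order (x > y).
2*x^3 + 2*x^2*y + 3*x^2 - 2*y^2

First, degree: the shape is more complex than any degree-2 curve, so deg p = 3.
Next, reading off the gridlines: it meets the y-axis at y = 0 (among the integer gridlines); it meets the x-axis at x = 0 (among the integer gridlines).
Finally, putting this together gives p.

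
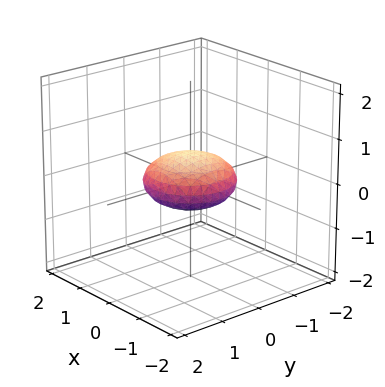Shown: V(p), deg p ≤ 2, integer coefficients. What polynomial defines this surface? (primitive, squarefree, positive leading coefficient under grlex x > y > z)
Degree: a closed, bounded, convex surface; a quadric, so deg p = 2.
Symmetries: the surface is invariant under rotation about z: p = q(x² + y², z); it's symmetric under z → −z, forcing even powers of z.
From the visible intercepts: a circular section at z = 0 has radius exactly 1; the x-axis gridline crossings are at x ∈ {-1, 1}; the y-axis gridline crossings are at y ∈ {-1, 1}.
Matching integer coefficients to the picture gives p.

x^2 + y^2 + 3*z^2 - 1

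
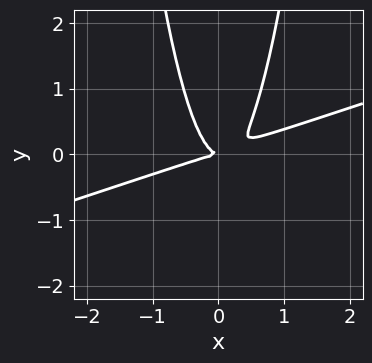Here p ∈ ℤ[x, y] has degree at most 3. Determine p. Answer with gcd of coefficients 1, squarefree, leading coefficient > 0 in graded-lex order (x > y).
1. The degree is 3 — no degree-2 curve has this shape.
2. From the visible intercepts: one x-axis crossing is at x = 0; it crosses the y-axis at the gridline y = 0.
3. Together with the visible shape, these determine p as stated.

x^3 - 3*x^2*y + y^2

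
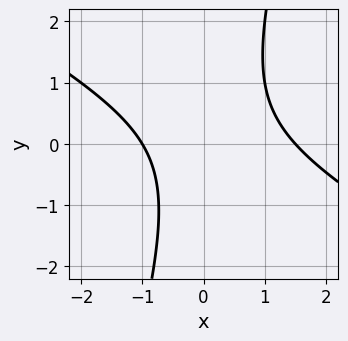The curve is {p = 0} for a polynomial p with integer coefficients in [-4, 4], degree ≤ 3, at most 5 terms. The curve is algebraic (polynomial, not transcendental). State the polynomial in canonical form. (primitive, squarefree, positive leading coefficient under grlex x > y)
(a) deg p = 2. A generic line meets the curve in up to 2 points.
(b) Checking where it meets the axes: it misses every integer gridline on the y-axis; one x-axis crossing is at x = -1.
(c) Fitting integer coefficients to these (and the overall shape) gives p.

2*x^2 + 3*x*y - y^2 - x - 3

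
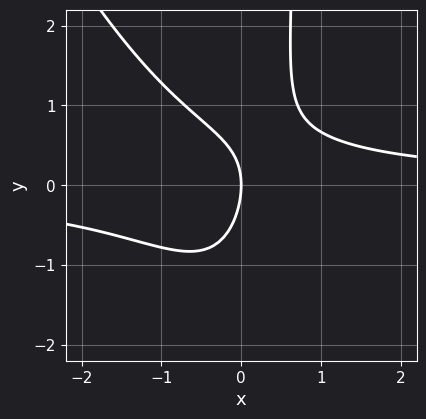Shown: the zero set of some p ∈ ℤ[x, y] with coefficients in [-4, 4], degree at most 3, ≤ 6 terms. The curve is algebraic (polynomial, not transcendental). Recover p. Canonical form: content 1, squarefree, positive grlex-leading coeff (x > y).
deg p = 3.
Observable constraints: one y-axis crossing is at y = 0; one x-axis crossing is at x = 0.
Together with the visible shape, these determine p as stated.

2*x^2*y + x*y^2 + x*y - y^2 - 2*x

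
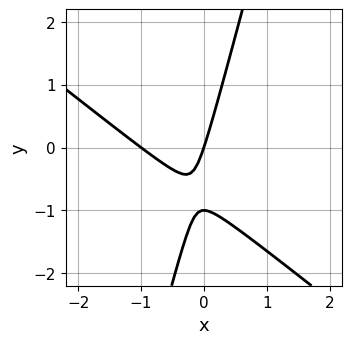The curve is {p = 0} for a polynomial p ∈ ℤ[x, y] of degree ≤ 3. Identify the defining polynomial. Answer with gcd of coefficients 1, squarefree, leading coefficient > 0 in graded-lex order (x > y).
3*x^2 + 3*x*y - y^2 + 3*x - y

(a) Degree: a generic line meets the curve in up to 2 points, so deg p = 2.
(b) From the visible intercepts: the y-axis gridline crossings are at y ∈ {-1, 0}; among the integer gridlines, it crosses the x-axis at x ∈ {-1, 0}.
(c) The integer polynomial consistent with all of this is the stated p.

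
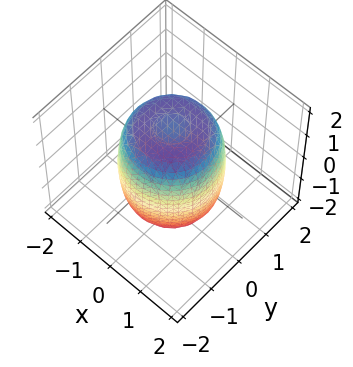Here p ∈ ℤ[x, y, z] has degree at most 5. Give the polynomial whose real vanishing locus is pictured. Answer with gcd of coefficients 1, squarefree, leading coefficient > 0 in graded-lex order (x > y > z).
2*x^4 + 4*x^2*y^2 + 2*y^4 - 2*x^2 - 2*y^2 + z^2 - 2

1. Degree: a generic line meets the surface in up to 4 points, so deg p = 4.
2. Symmetry: every cross-section ⟂ z is a circle, so x, y appear only via x² + y².
3. Reading off the gridlines: a circular section at z = 0 has radius between 1 and 2.
4. Matching integer coefficients to the picture gives p.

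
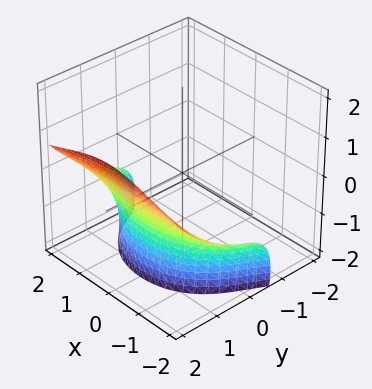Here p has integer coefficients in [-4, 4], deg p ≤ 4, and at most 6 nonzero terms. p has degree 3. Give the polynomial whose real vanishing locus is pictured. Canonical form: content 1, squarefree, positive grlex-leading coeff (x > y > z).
x^2*z - y^3 + 2*y*z + z^2 + 3

1. The degree is 3 — the shape is more complex than any degree-2 surface.
2. Reading off the gridlines: no x-intercept at any integer in the box; the surface avoids every integer z-axis point in the box.
3. Putting this together gives p.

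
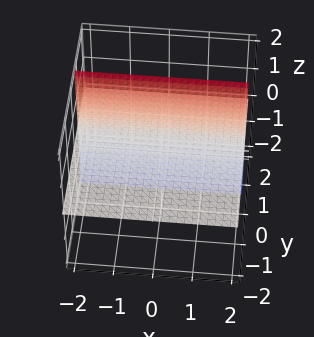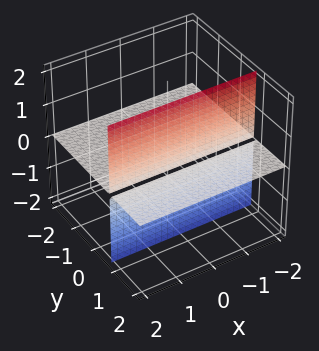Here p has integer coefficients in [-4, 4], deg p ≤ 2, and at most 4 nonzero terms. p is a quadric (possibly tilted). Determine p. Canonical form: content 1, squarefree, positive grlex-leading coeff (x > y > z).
3*y*z - 2*z

(a) The picture has 2 separate pieces. They look like related sheets of one shape, so recover p as a whole.
(b) The degree is 2 — a generic line meets the surface in up to 2 points.
(c) Against the integer gridlines: every point of the y-axis in the box is on the surface; it meets the z-axis at z = 0 (among the integer gridlines); every point of the x-axis in the box is on the surface.
(d) Together with the visible shape, these determine p as stated.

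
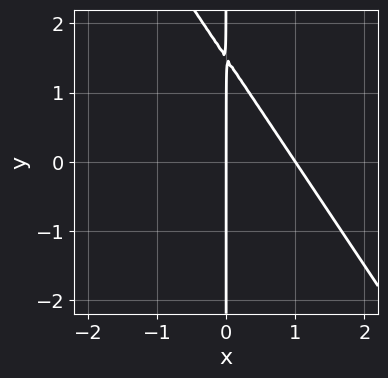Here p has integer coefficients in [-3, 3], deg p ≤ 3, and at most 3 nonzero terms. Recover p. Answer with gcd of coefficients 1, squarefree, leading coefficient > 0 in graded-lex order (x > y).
3*x^2 + 2*x*y - 3*x

1. The degree is 2 — the shape is more complex than any degree-1 curve.
2. Checking where it meets the axes: every point of the y-axis in the box is on the curve; the x-axis gridline crossings are at x ∈ {0, 1}.
3. Solving for integer coefficients yields p as stated.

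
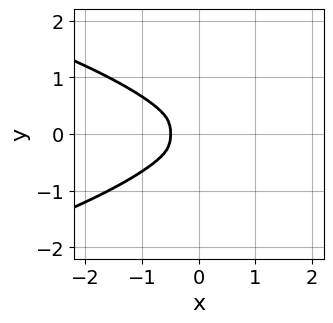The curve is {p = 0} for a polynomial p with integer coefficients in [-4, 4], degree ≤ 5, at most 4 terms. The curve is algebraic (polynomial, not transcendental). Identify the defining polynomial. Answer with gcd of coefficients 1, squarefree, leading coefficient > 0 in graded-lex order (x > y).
deg p = 4. A generic line meets the curve in up to 4 points.
Symmetries: mirror symmetry y ↦ −y ⇒ only even powers of y.
Putting this together gives p.

x^2*y^2 + 3*y^4 + 2*x^3 + x^2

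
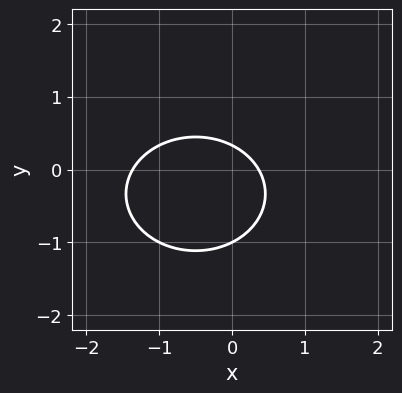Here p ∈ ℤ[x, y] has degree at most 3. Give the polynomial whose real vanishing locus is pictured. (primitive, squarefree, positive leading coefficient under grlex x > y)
2*x^2 + 3*y^2 + 2*x + 2*y - 1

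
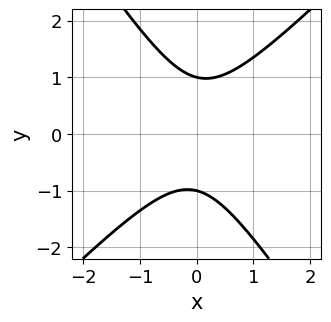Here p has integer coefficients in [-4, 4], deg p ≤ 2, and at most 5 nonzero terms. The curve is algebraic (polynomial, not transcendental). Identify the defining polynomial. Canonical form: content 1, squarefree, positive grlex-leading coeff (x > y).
(a) The degree is 2 — no degree-1 curve has this shape.
(b) From the visible intercepts: it misses every integer gridline on the x-axis; among the integer gridlines, it crosses the y-axis at y ∈ {-1, 1}.
(c) These observations pin down the coefficients.

3*x^2 - x*y - 2*y^2 + 2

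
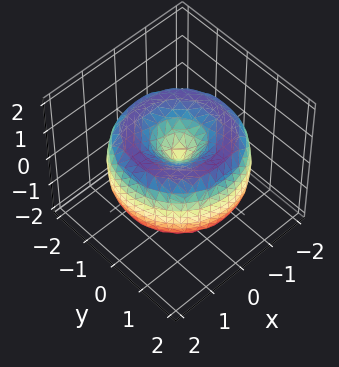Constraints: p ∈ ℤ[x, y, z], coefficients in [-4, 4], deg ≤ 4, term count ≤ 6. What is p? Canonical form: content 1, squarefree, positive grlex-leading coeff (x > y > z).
First, the degree is 4 — a generic line meets the surface in up to 4 points.
Then, symmetries: the z-axis is an axis of rotation, so x and y enter only as x² + y².
Next, against the integer gridlines: a circular section at z = 1 has radius exactly 1; it crosses the y-axis at the gridline y = 0; it meets the x-axis at x = 0 (among the integer gridlines).
Finally, together with the visible shape, these determine p as stated.

x^4 + 2*x^2*y^2 + y^4 - 3*x^2 - 3*y^2 + 2*z^2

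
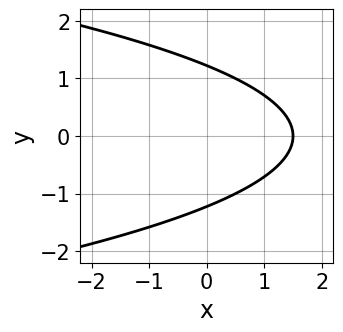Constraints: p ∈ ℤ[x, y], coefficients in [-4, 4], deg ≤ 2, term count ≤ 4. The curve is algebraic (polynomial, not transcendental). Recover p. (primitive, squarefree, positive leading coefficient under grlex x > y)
2*y^2 + 2*x - 3

(a) Degree: no degree-1 curve has this shape, so deg p = 2.
(b) Symmetries: the y ↦ −y reflection is a symmetry, so y appears only in even powers.
(c) Matching integer coefficients to the picture gives p.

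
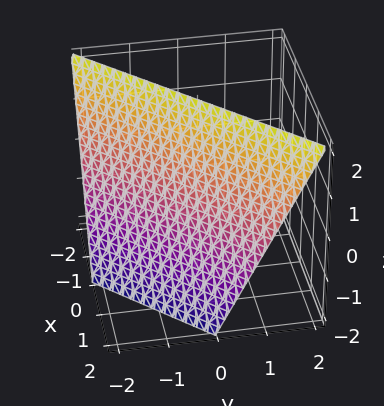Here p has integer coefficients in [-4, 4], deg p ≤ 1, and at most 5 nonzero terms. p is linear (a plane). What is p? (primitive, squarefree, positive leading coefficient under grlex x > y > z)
2*x - 2*y + z - 2

(a) Degree: the surface is flat (a plane), so deg p = 1.
(b) Reading off the gridlines: it meets the x-axis at x = 1 (among the integer gridlines); one y-axis crossing is at y = -1; it meets the z-axis at z = 2 (among the integer gridlines).
(c) Together with the visible shape, these determine p as stated.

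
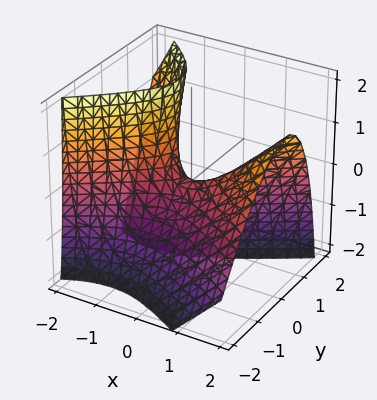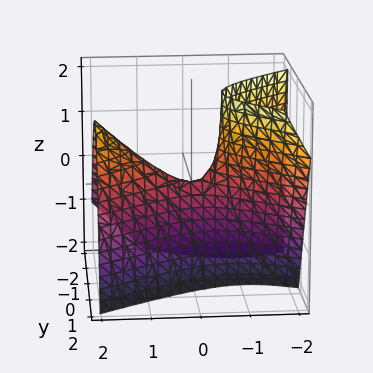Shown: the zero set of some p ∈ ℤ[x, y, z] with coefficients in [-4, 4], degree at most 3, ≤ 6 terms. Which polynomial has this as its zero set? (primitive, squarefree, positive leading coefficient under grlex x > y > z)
First, deg p = 2. No degree-1 surface has this shape.
Then, against the integer gridlines: it meets the z-axis at z = 0 (among the integer gridlines); it crosses the x-axis at the gridline x = 0.
Finally, the integer polynomial consistent with all of this is the stated p.

x^2 - x*z - 2*y^2 + y*z - z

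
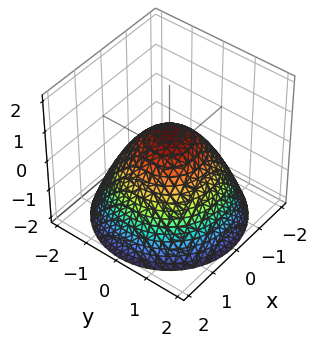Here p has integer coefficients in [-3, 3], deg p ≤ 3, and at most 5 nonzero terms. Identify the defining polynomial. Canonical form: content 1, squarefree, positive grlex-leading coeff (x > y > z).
2*x^2 + 2*y^2 + 3*z - 2

First, deg p = 2. No degree-1 surface has this shape.
Next, symmetry: the z-axis is an axis of rotation, so x and y enter only as x² + y².
Then, checking where it meets the axes: the x-axis gridline crossings are at x ∈ {-1, 1}; a circular section at z = -1 has radius between 1 and 2; among the integer gridlines, it crosses the y-axis at y ∈ {-1, 1}.
Finally, together with the visible shape, these determine p as stated.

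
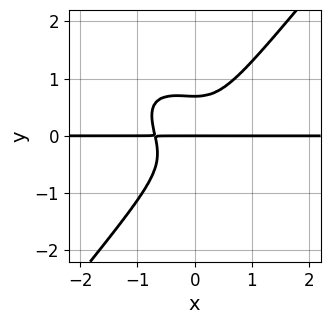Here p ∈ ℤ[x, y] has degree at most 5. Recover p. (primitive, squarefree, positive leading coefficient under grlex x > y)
3*x^3*y + 2*x^2*y^2 - 3*y^4 + y

Degree: a generic line meets the curve in up to 4 points, so deg p = 4.
From the axis intercepts and sections: it crosses the y-axis at the gridline y = 0; the visible x-axis segment lies entirely on the curve.
Matching integer coefficients to the picture gives p.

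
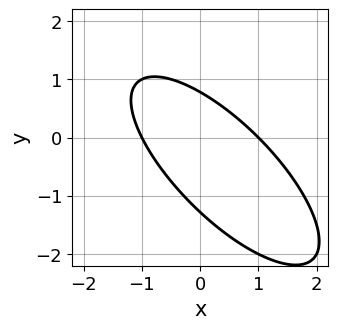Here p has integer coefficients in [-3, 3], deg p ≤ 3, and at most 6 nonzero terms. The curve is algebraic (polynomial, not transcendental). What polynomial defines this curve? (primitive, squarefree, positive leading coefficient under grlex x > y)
2*x^2 + 3*x*y + 2*y^2 + y - 2

(a) deg p = 2. The shape is more complex than any degree-1 curve.
(b) Observable constraints: among the integer gridlines, it crosses the x-axis at x ∈ {-1, 1}.
(c) The integer polynomial consistent with all of this is the stated p.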